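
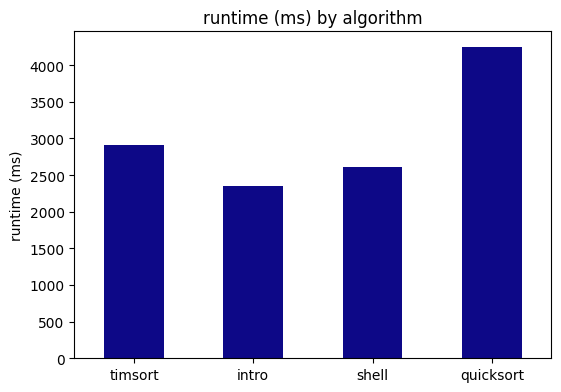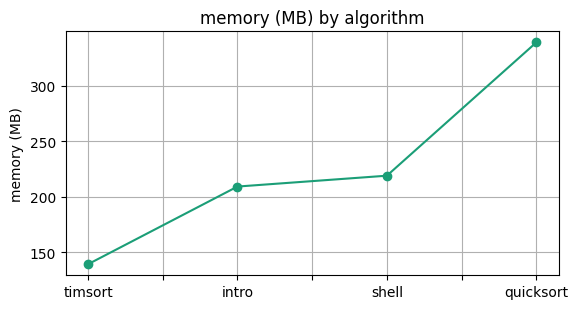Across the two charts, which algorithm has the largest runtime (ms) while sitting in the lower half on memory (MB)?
Chart 2 median memory (MB) ≈ 200; below-median algorithms: timsort, intro. Among those, timsort has the highest runtime (ms) (≈ 3000).

timsort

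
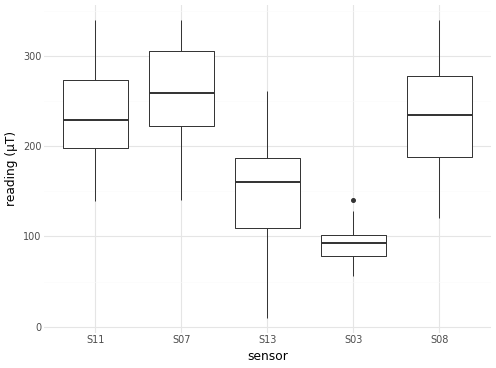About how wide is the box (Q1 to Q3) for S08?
Q3 ≈ 280, Q1 ≈ 180; IQR ≈ 100.

≈ 100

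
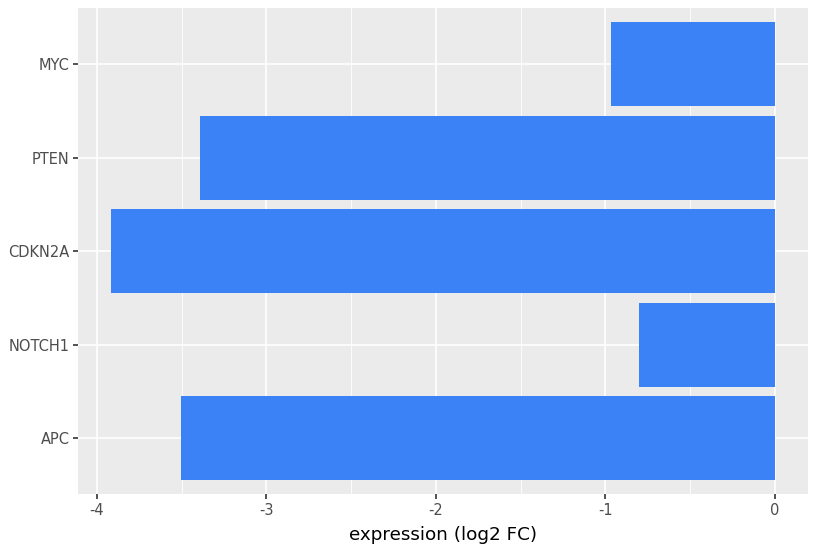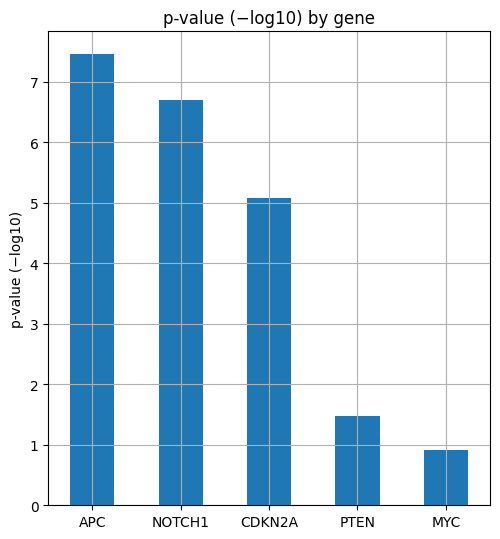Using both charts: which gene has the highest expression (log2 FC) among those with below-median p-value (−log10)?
Chart 2 median p-value (−log10) ≈ 5; below-median genes: PTEN, MYC. Among those, MYC has the highest expression (log2 FC) (≈ -1).

MYC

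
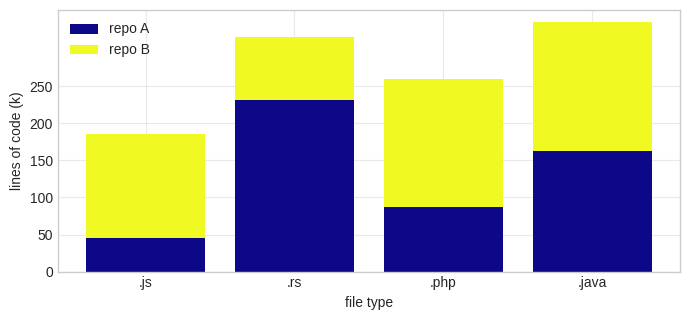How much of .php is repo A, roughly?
repo A top ≈ 100, bottom ≈ 0; segment ≈ 100.

≈ 100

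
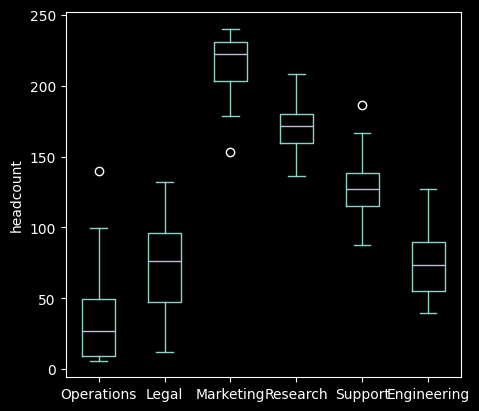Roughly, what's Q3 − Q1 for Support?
Q3 ≈ 140, Q1 ≈ 120; IQR ≈ 20.

≈ 20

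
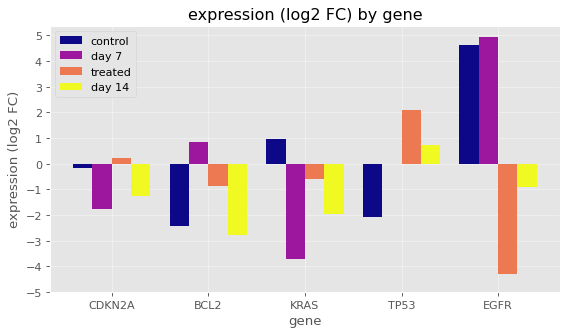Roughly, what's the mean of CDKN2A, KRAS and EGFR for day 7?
≈ 0

(-2 + -4 + 5) / 3 ≈ 0.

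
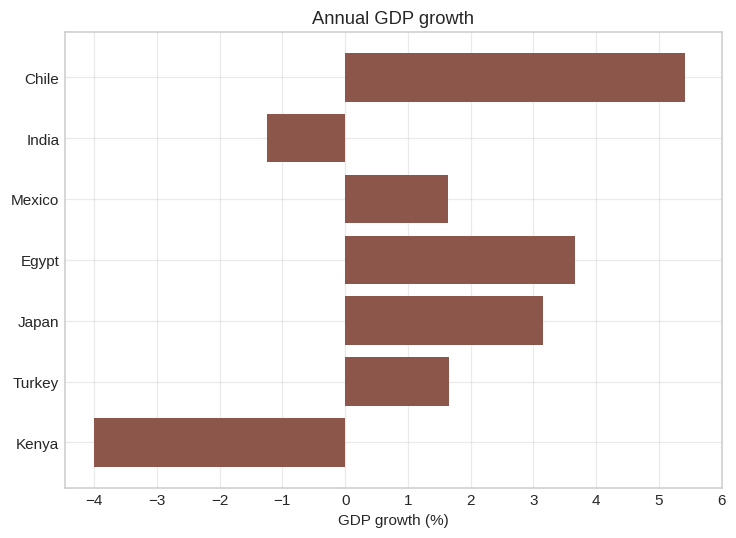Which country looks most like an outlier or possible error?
Kenya

Kenya ≈ -4; the rest sit between ≈ -1 and ≈ 5.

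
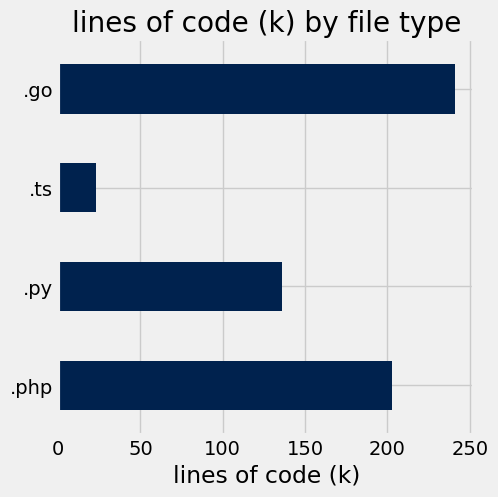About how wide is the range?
≈ 225

Max .go ≈ 250, min .ts ≈ 25; range ≈ 225.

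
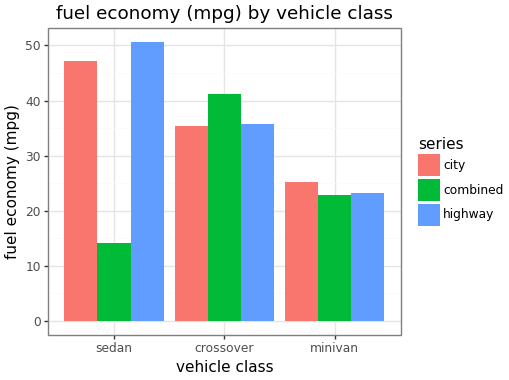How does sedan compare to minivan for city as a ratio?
sedan ≈ 45, minivan ≈ 25; 45/25 ≈ 1.8.

≈ 1.8×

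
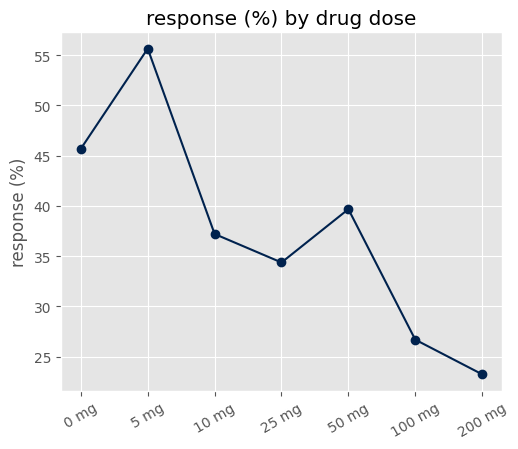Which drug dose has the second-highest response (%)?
Top 3: 5 mg ≈ 55, 0 mg ≈ 45, 50 mg ≈ 40.

0 mg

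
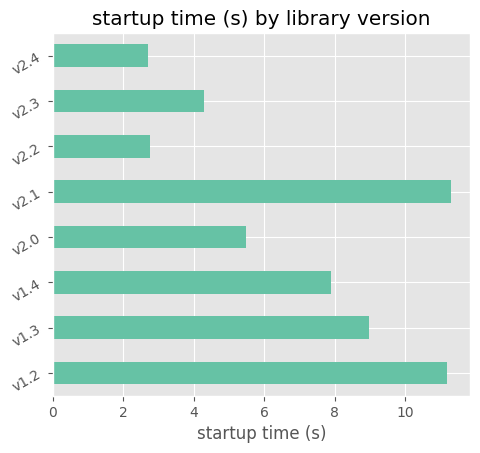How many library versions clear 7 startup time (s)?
4

Above 7: v1.2, v1.3, v1.4, v2.1.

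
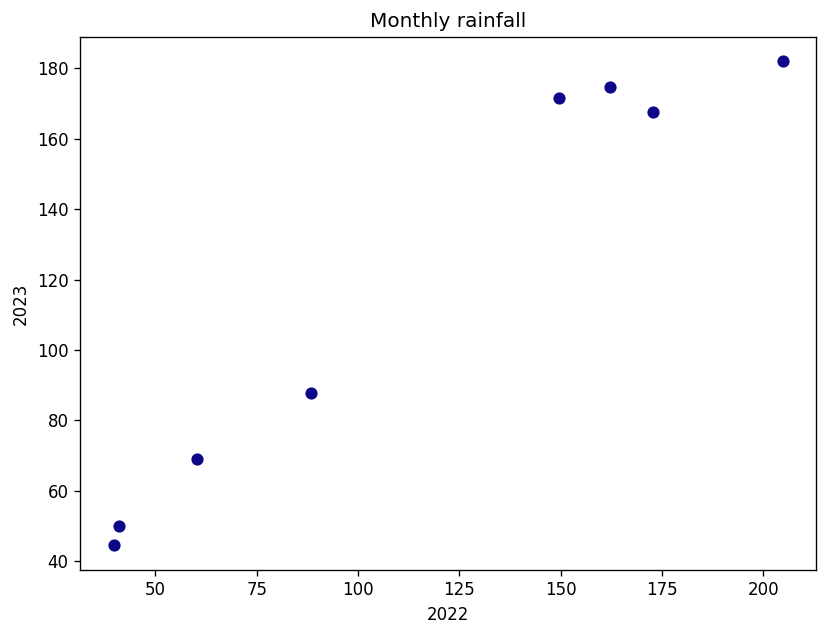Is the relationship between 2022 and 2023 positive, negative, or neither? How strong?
Points are positively correlated; strong (|r| ≈ 1.0).

positive, strong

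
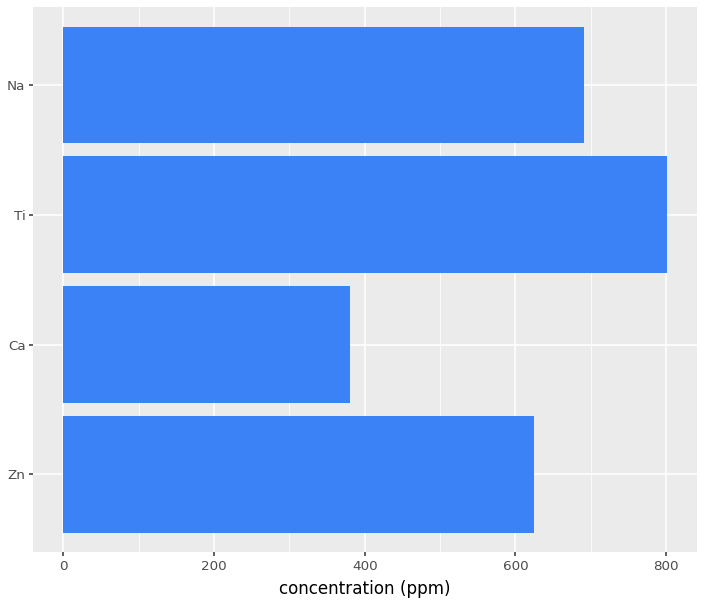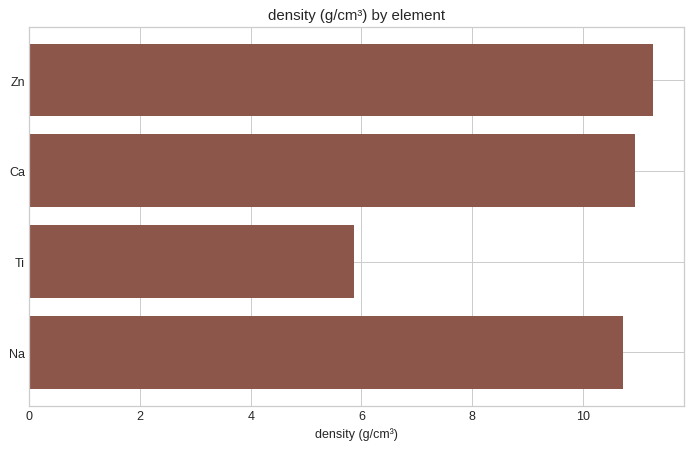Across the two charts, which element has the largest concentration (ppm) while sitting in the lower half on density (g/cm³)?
Ti

Chart 2 median density (g/cm³) ≈ 10; below-median elements: Ti, Na. Among those, Ti has the highest concentration (ppm) (≈ 800).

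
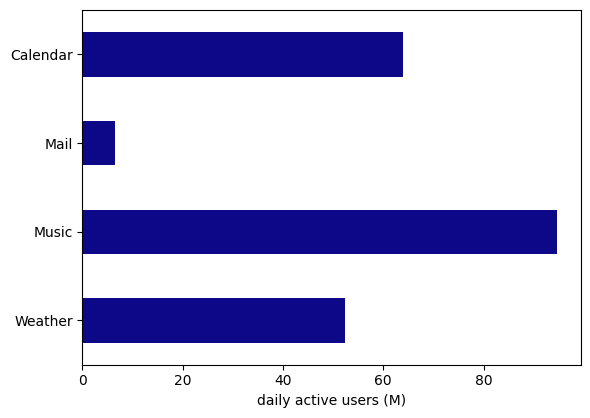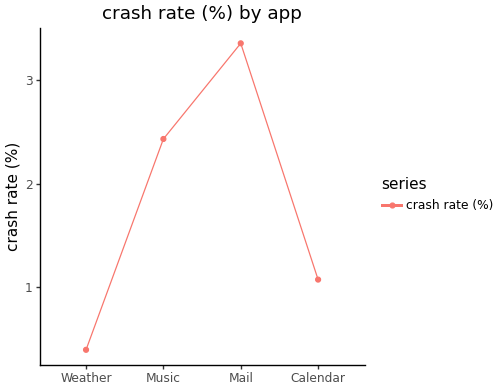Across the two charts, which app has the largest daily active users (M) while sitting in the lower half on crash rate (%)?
Chart 2 median crash rate (%) ≈ 2; below-median apps: Weather, Calendar. Among those, Calendar has the highest daily active users (M) (≈ 60).

Calendar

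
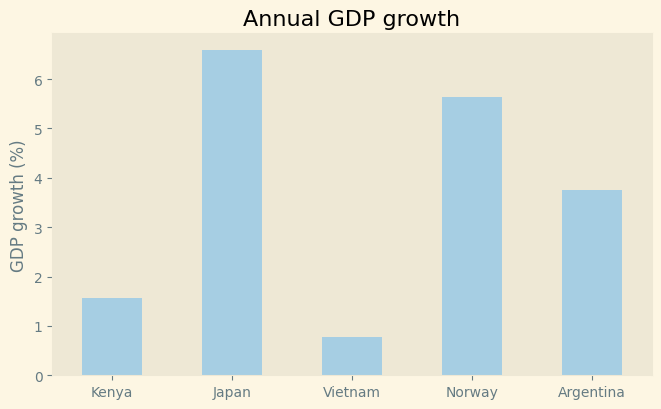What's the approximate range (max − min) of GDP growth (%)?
Max Japan ≈ 7, min Vietnam ≈ 1; range ≈ 6.

≈ 6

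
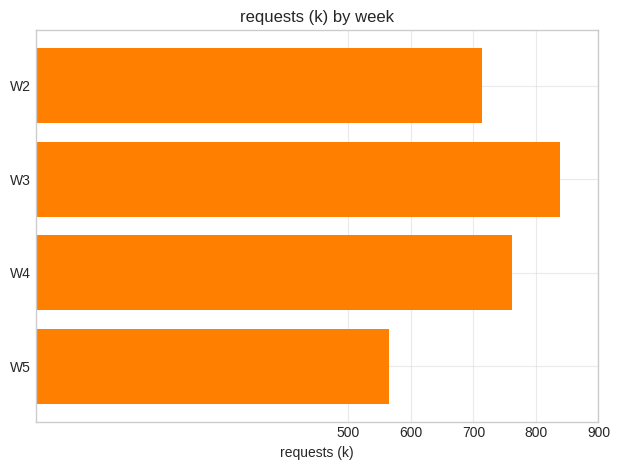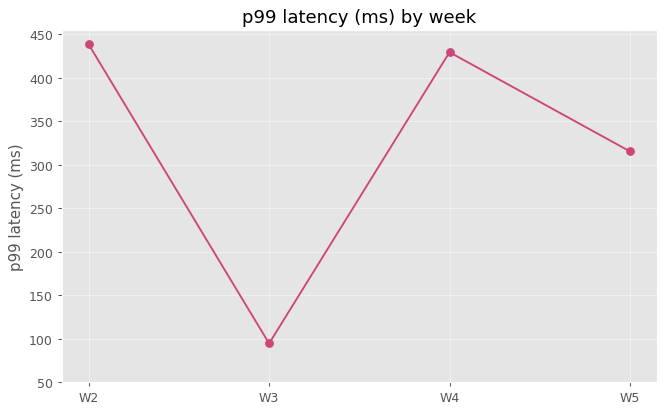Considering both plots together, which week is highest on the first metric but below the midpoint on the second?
W3

Chart 2 median p99 latency (ms) ≈ 350; below-median weeks: W3, W5. Among those, W3 has the highest requests (k) (≈ 800).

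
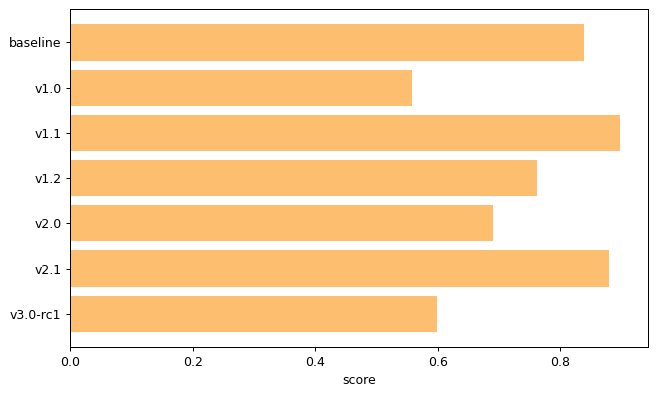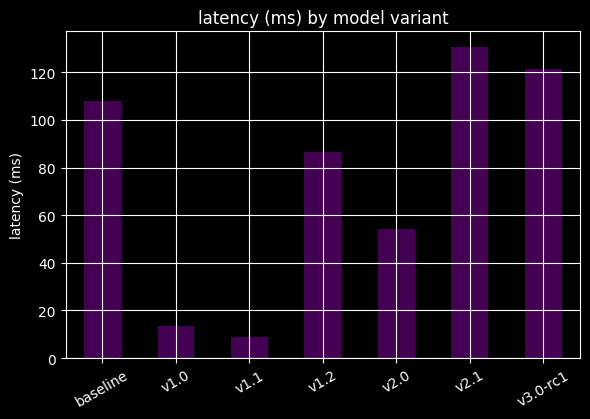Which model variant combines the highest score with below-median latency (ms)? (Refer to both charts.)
Chart 2 median latency (ms) ≈ 80; below-median model variants: v1.0, v1.1, v2.0. Among those, v1.1 has the highest score (≈ 0.9).

v1.1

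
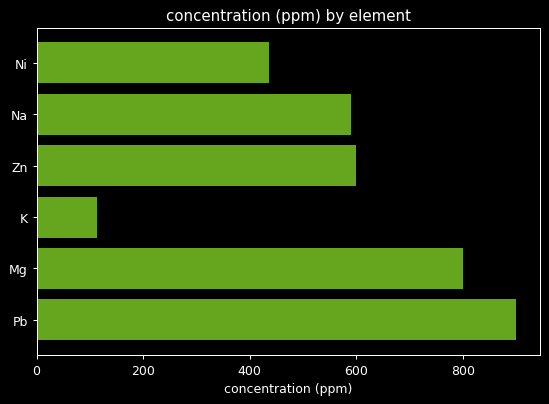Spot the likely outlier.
K

K ≈ 100; the rest sit between ≈ 400 and ≈ 900.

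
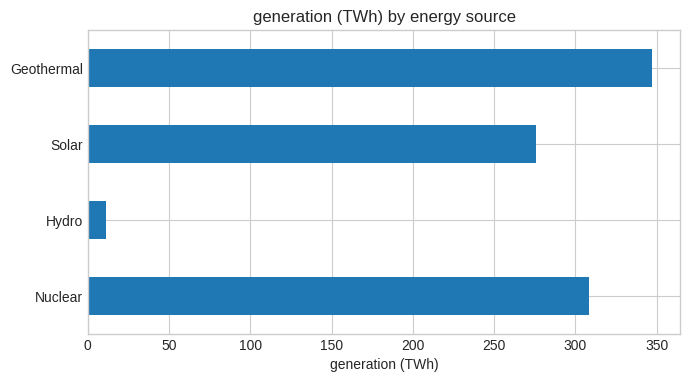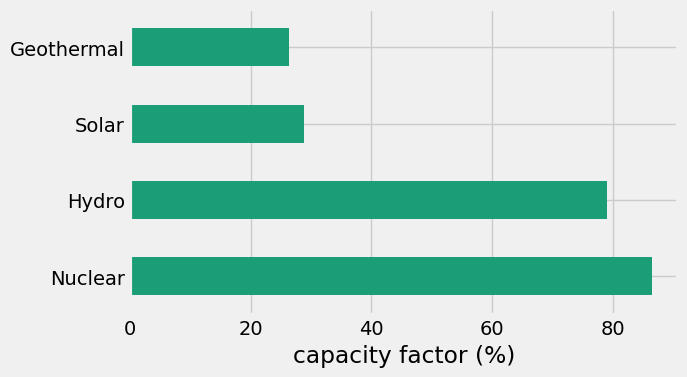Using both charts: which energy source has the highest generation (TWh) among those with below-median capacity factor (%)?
Geothermal

Chart 2 median capacity factor (%) ≈ 50; below-median energy sources: Solar, Geothermal. Among those, Geothermal has the highest generation (TWh) (≈ 350).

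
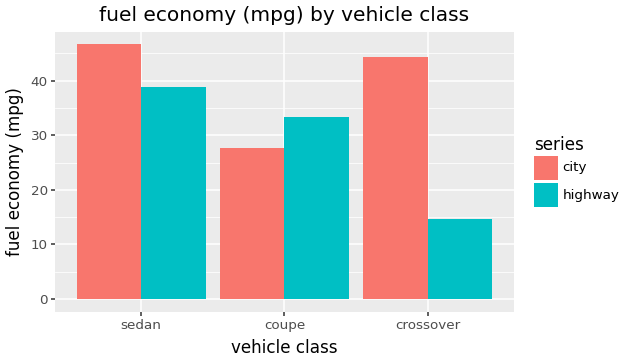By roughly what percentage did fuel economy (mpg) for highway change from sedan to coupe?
≈ -12.5%

sedan ≈ 40, coupe ≈ 35; (35 − 40) / 40 ≈ -12.5%.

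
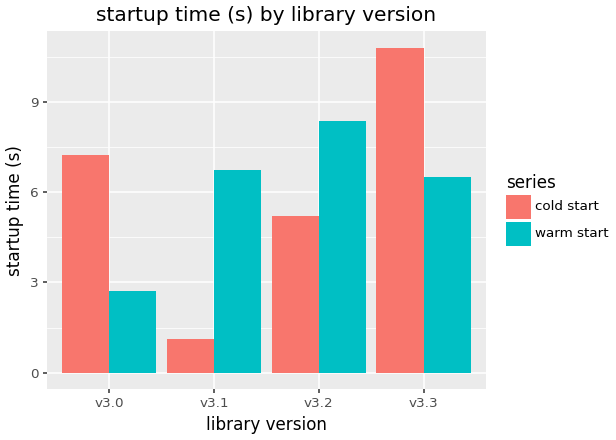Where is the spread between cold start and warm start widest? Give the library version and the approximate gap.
v3.1: cold start ≈ 1, warm start ≈ 7 → gap ≈ 6. Next-largest (v3.0) is only ≈ 4.

v3.1, ≈ 6 s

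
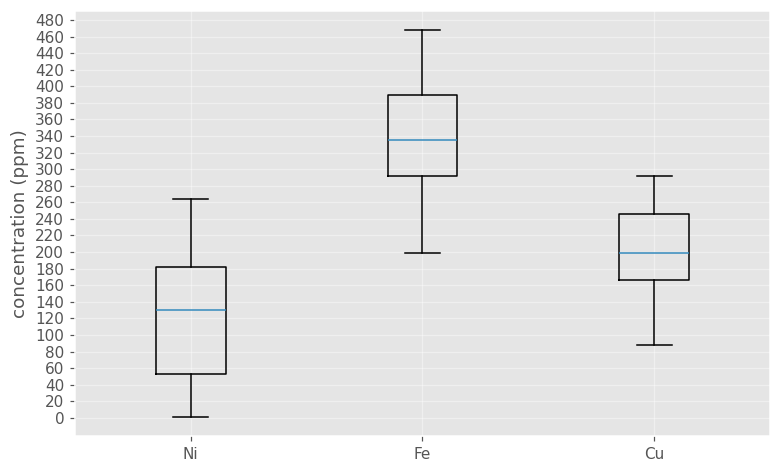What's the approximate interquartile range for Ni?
≈ 120

Q3 ≈ 180, Q1 ≈ 60; IQR ≈ 120.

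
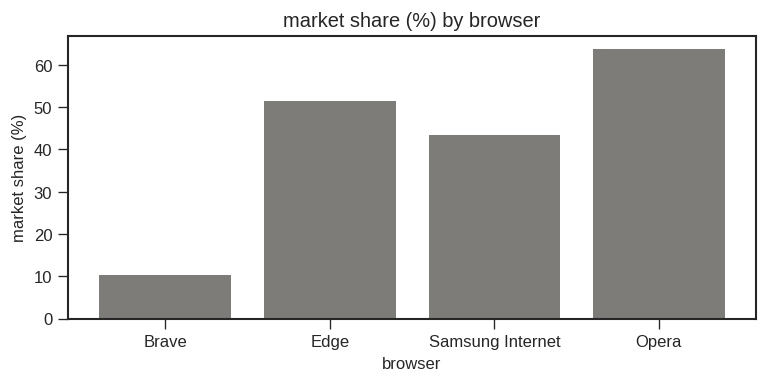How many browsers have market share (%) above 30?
3

Above 30: Edge, Samsung Internet, Opera.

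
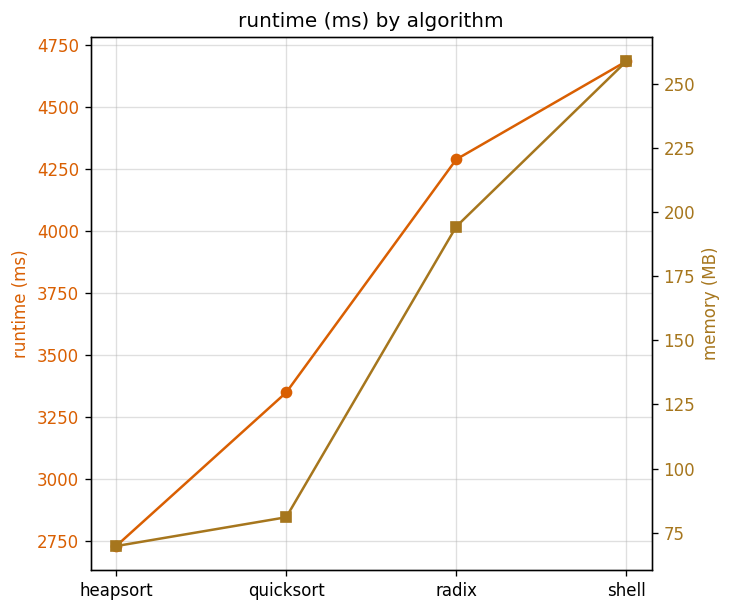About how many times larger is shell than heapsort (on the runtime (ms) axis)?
shell ≈ 4600, heapsort ≈ 2800; 4600/2800 ≈ 1.64.

≈ 1.64×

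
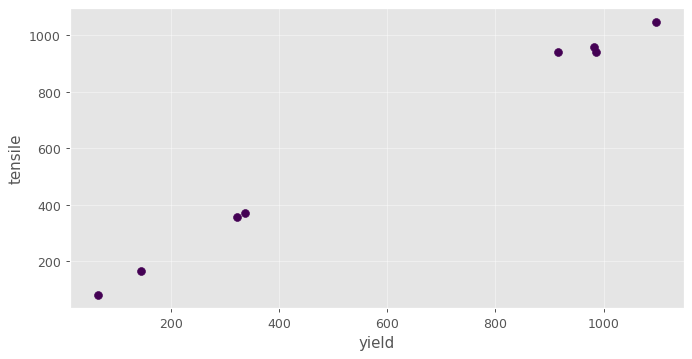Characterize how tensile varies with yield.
positive, strong

Points are positively correlated; strong (|r| ≈ 1.0).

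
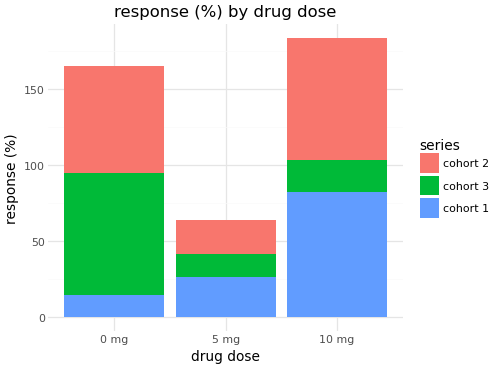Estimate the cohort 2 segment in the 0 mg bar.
≈ 60

cohort 2 top ≈ 160, bottom ≈ 100; segment ≈ 60.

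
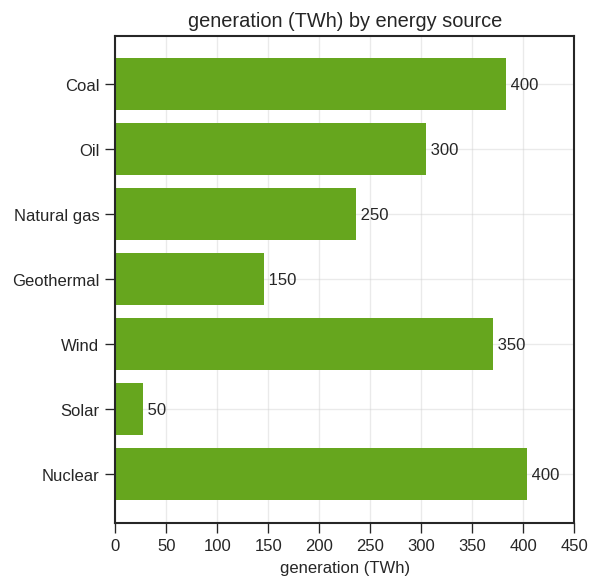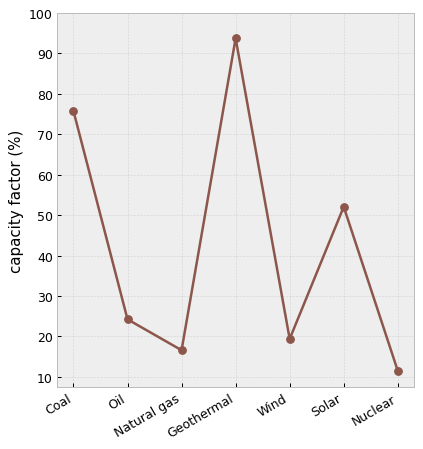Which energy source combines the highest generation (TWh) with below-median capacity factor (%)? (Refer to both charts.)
Nuclear

Chart 2 median capacity factor (%) ≈ 20; below-median energy sources: Natural gas, Wind, Nuclear. Among those, Nuclear has the highest generation (TWh) (≈ 400).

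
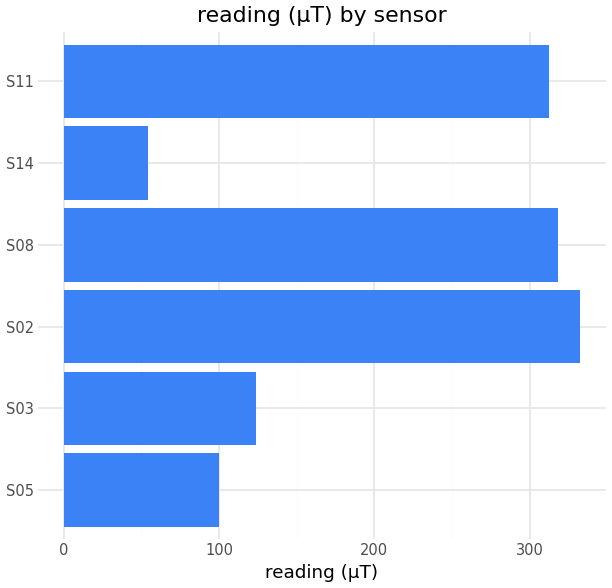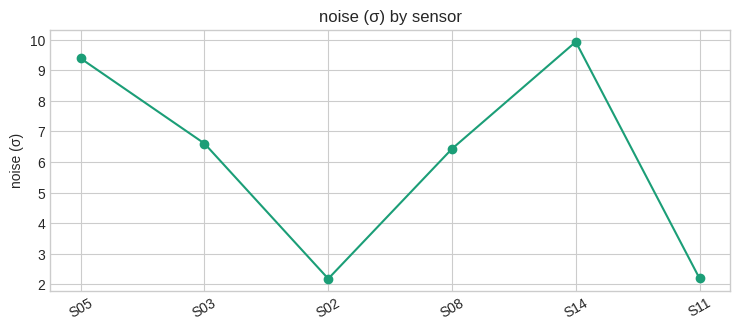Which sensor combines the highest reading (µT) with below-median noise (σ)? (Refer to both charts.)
Chart 2 median noise (σ) ≈ 7; below-median sensors: S02, S08, S11. Among those, S02 has the highest reading (µT) (≈ 350).

S02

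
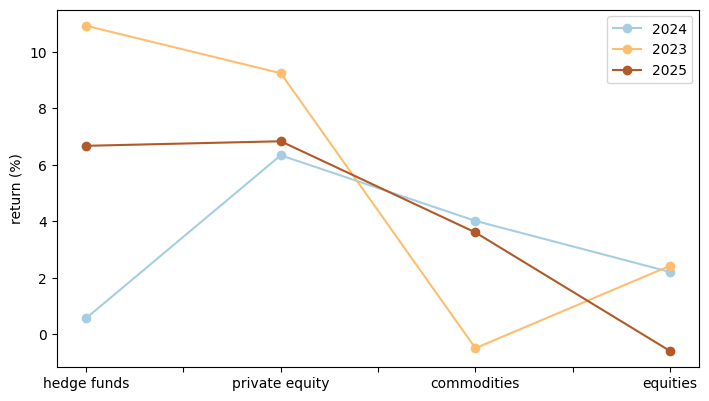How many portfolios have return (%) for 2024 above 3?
2

Above 3: private equity, commodities.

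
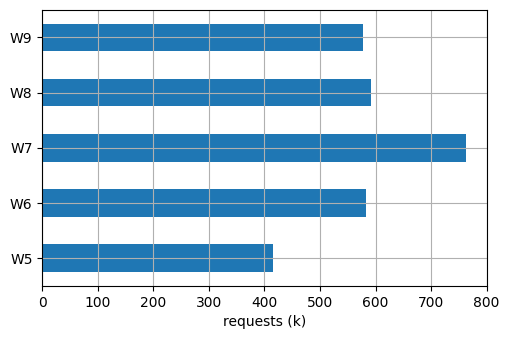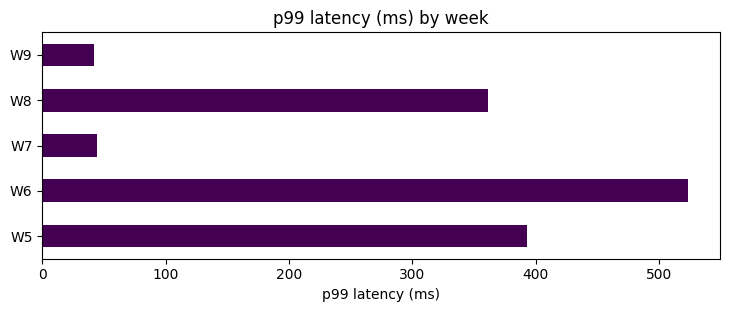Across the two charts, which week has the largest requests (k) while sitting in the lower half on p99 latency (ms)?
Chart 2 median p99 latency (ms) ≈ 350; below-median weeks: W7, W9. Among those, W7 has the highest requests (k) (≈ 800).

W7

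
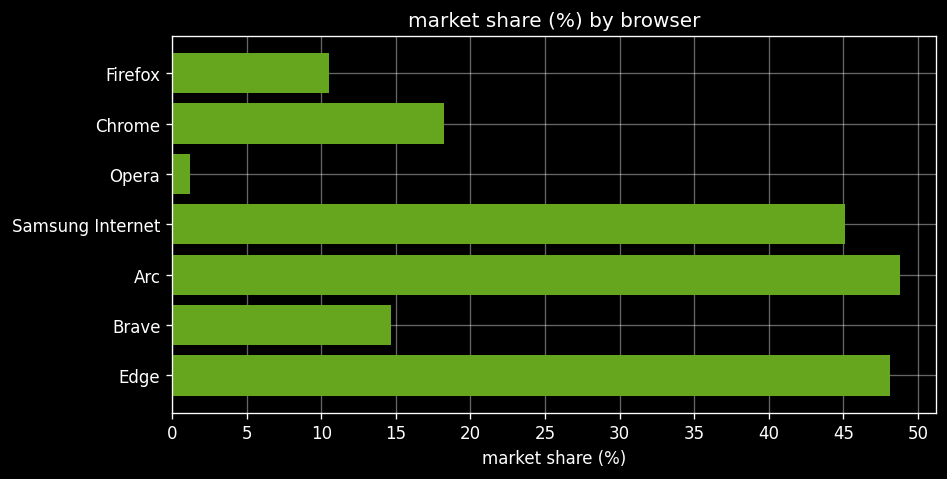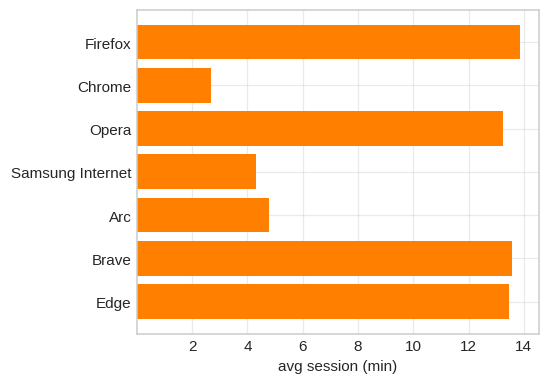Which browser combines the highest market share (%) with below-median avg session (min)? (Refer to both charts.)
Arc

Chart 2 median avg session (min) ≈ 14; below-median browsers: Chrome, Samsung Internet, Arc. Among those, Arc has the highest market share (%) (≈ 50).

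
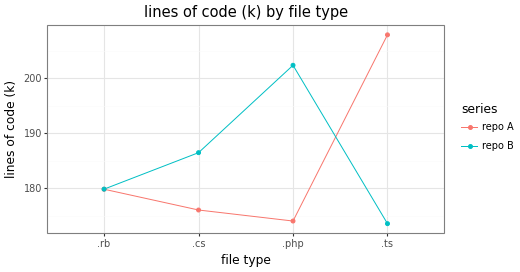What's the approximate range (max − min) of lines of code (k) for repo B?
≈ 25

Max .php ≈ 200, min .ts ≈ 175; range ≈ 25.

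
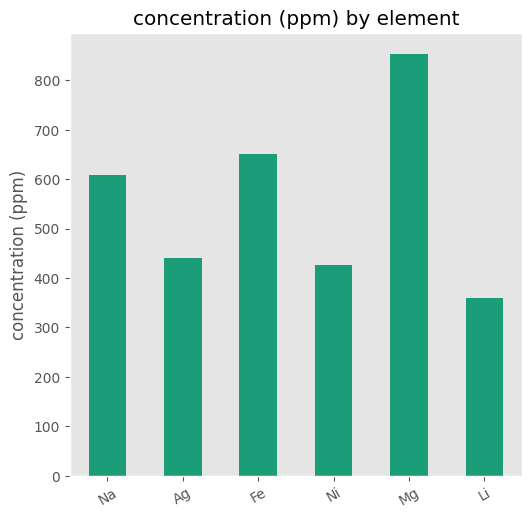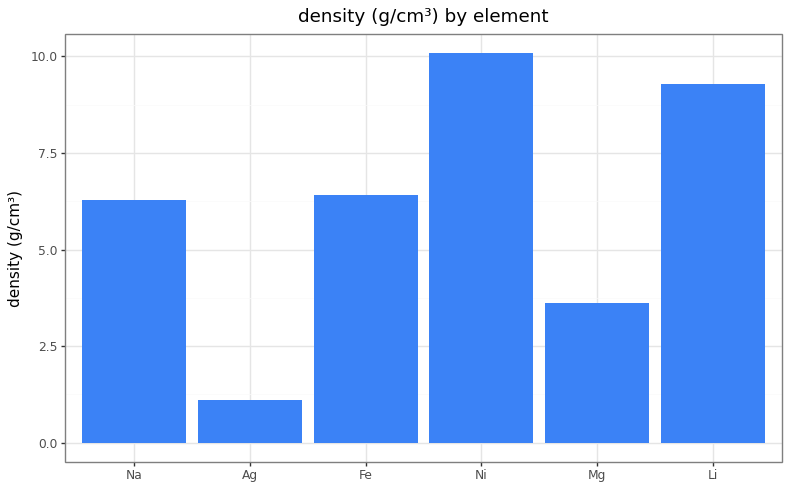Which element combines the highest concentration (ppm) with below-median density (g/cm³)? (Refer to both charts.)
Mg

Chart 2 median density (g/cm³) ≈ 6; below-median elements: Na, Ag, Mg. Among those, Mg has the highest concentration (ppm) (≈ 900).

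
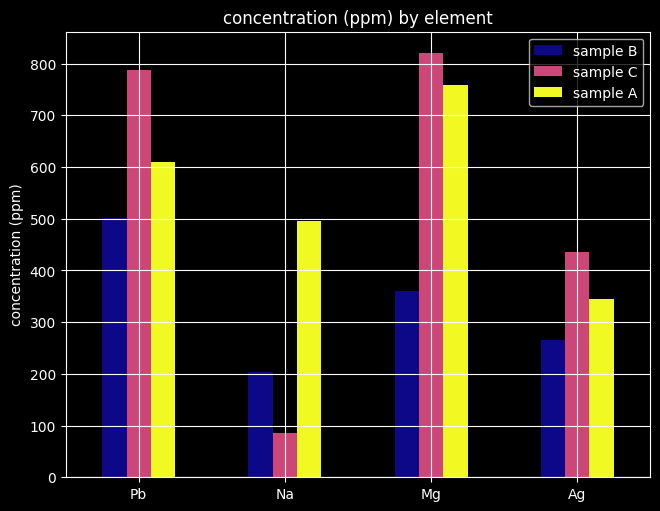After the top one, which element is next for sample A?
Pb

Top 3 for sample A: Mg ≈ 800, Pb ≈ 600, Na ≈ 500.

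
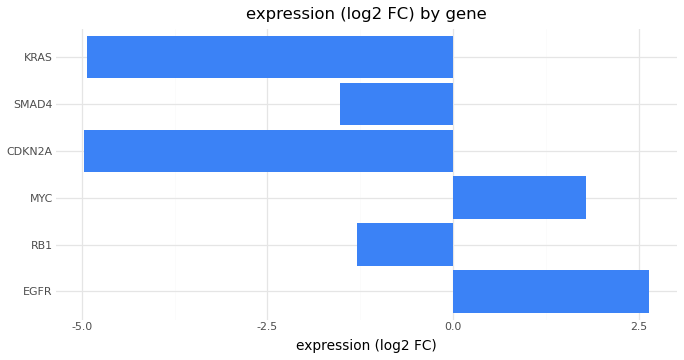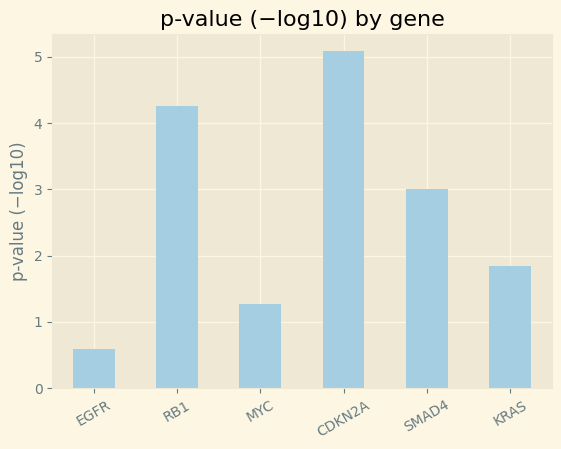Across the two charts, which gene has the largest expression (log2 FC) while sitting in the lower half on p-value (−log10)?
EGFR

Chart 2 median p-value (−log10) ≈ 2.5; below-median genes: EGFR, MYC, KRAS. Among those, EGFR has the highest expression (log2 FC) (≈ 2.5).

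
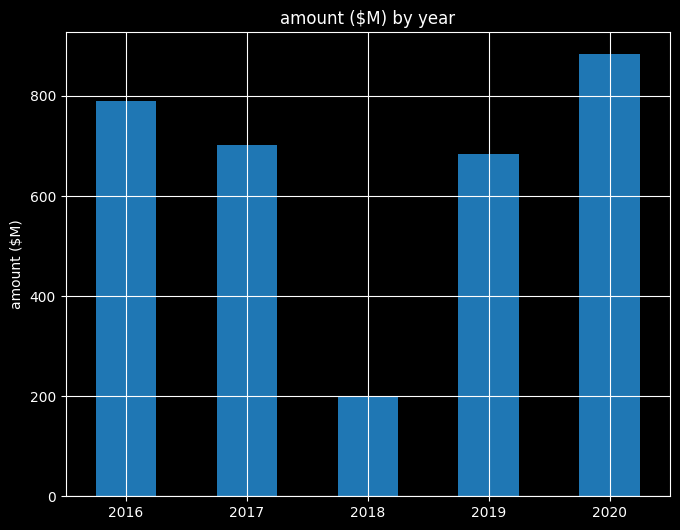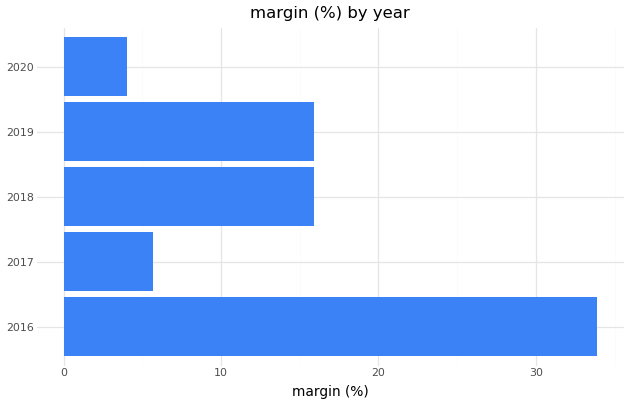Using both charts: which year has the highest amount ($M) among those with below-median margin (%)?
Chart 2 median margin (%) ≈ 15; below-median years: 2017, 2020. Among those, 2020 has the highest amount ($M) (≈ 900).

2020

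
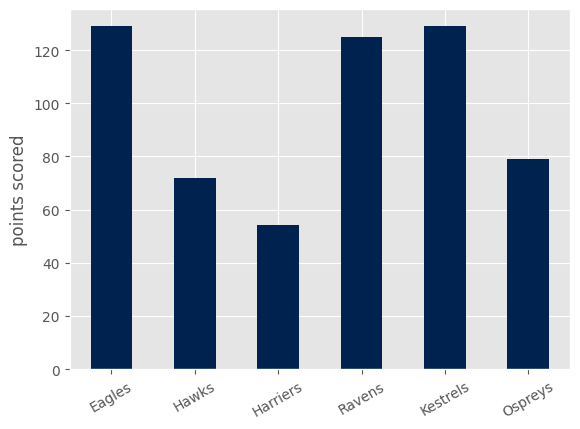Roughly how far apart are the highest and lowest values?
≈ 60

Max Eagles ≈ 120, min Harriers ≈ 60; range ≈ 60.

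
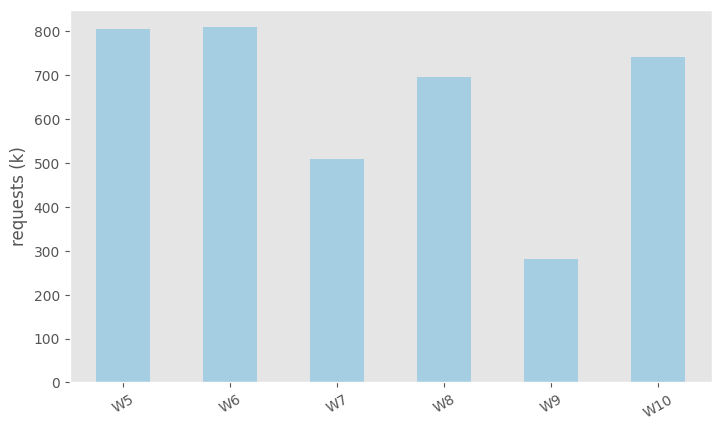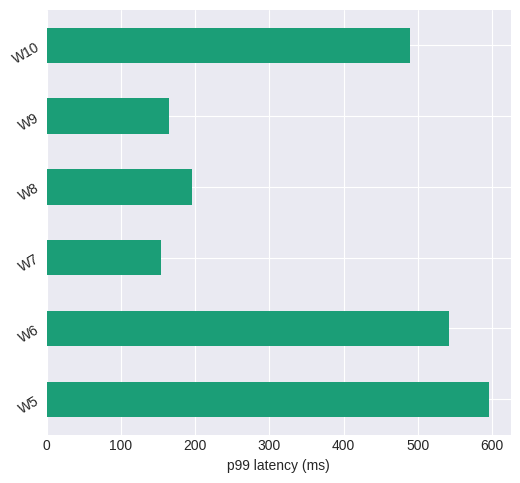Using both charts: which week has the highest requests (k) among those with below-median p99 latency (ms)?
Chart 2 median p99 latency (ms) ≈ 300; below-median weeks: W7, W8, W9. Among those, W8 has the highest requests (k) (≈ 700).

W8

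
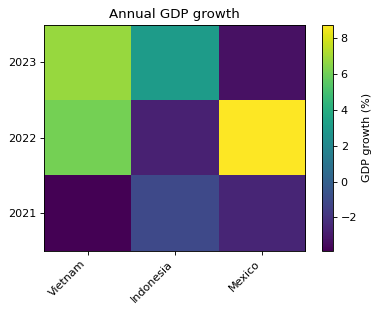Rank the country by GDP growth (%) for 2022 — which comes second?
Vietnam

Top 3 for 2022: Mexico ≈ 8, Vietnam ≈ 6, Indonesia ≈ -2.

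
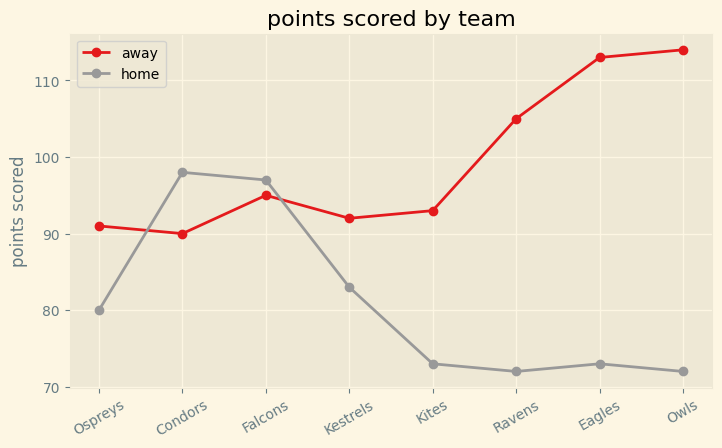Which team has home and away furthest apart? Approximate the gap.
Owls, ≈ 45

Owls: home ≈ 70, away ≈ 115 → gap ≈ 45. Next-largest (Eagles) is only ≈ 40.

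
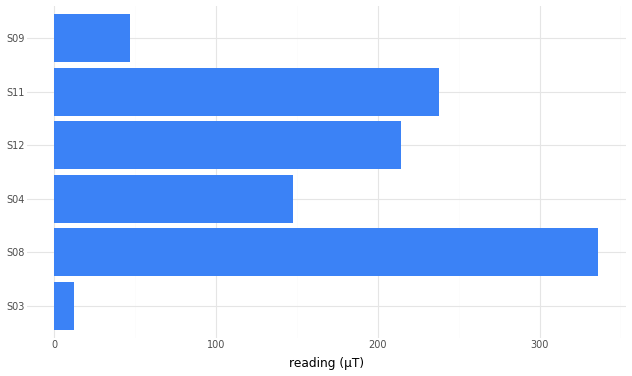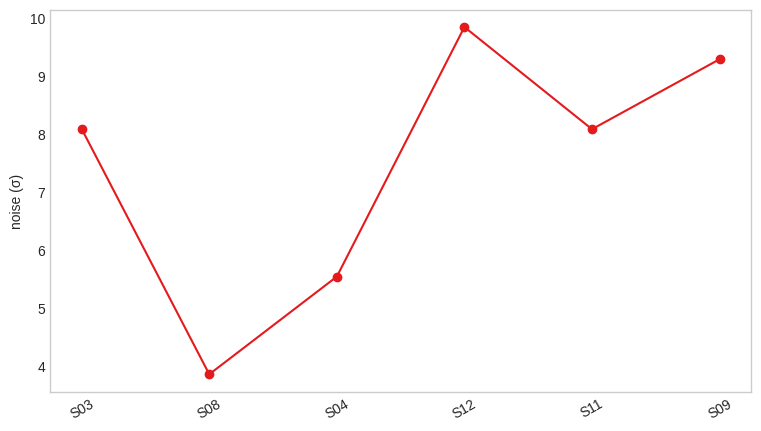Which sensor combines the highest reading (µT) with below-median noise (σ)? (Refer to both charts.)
S08

Chart 2 median noise (σ) ≈ 8; below-median sensors: S08, S04, S11. Among those, S08 has the highest reading (µT) (≈ 350).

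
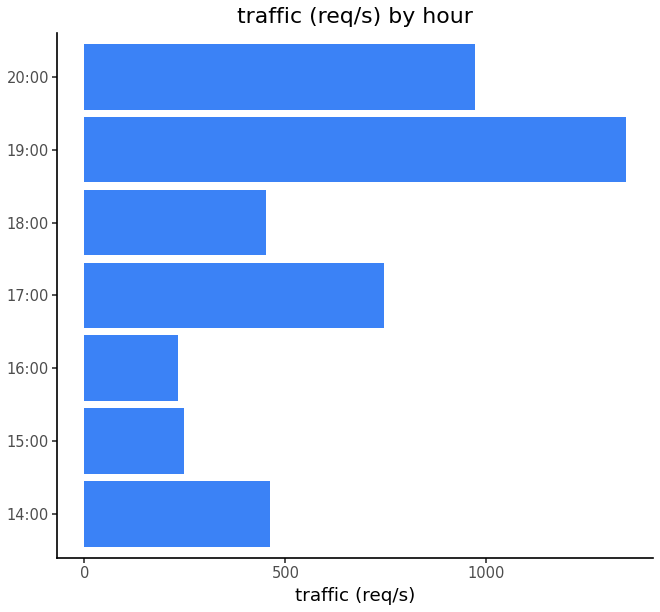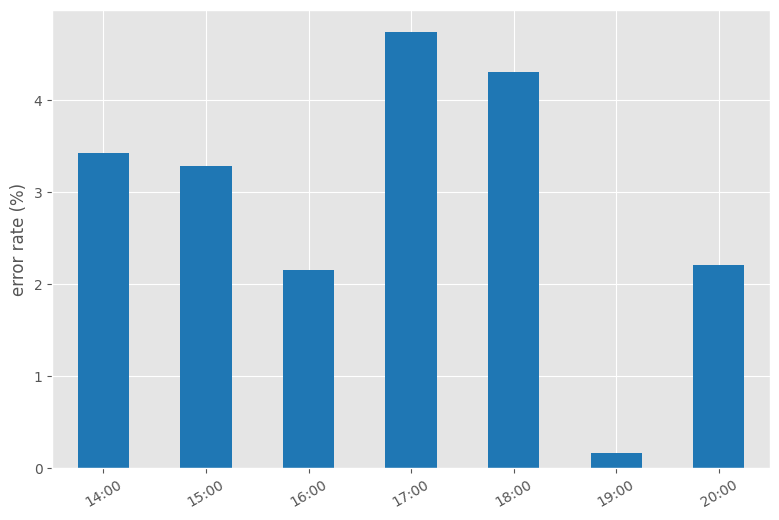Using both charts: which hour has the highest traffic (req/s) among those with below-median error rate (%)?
19:00

Chart 2 median error rate (%) ≈ 3.5; below-median hours: 16:00, 19:00, 20:00. Among those, 19:00 has the highest traffic (req/s) (≈ 1400).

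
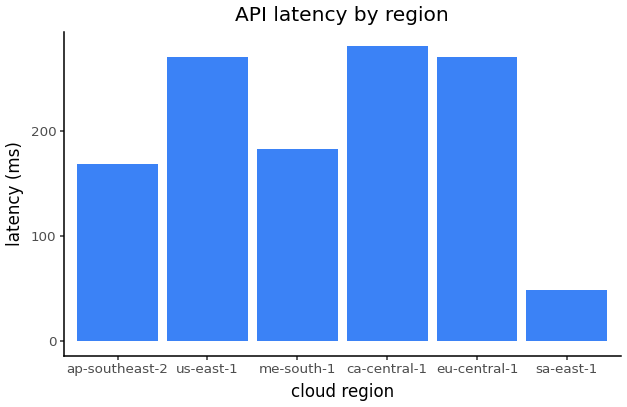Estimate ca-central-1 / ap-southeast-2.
ca-central-1 ≈ 275, ap-southeast-2 ≈ 175; 275/175 ≈ 1.57.

≈ 1.57×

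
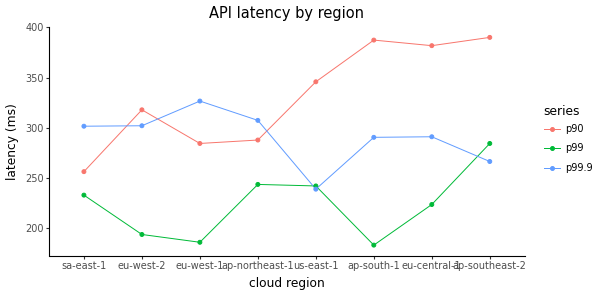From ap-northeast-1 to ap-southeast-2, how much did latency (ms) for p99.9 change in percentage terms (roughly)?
ap-northeast-1 ≈ 300, ap-southeast-2 ≈ 260; (260 − 300) / 300 ≈ -13.3%.

≈ -13.3%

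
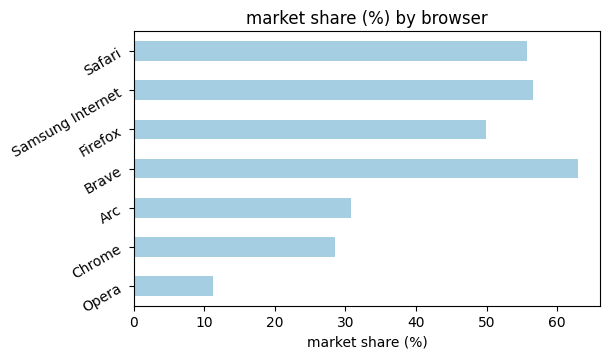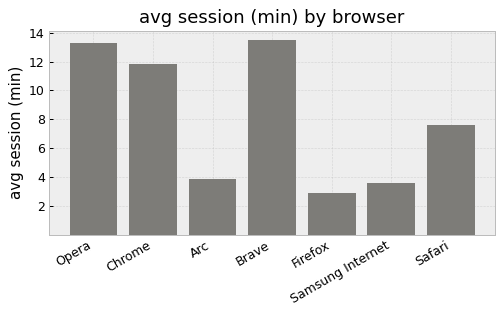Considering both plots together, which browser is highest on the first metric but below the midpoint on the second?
Samsung Internet

Chart 2 median avg session (min) ≈ 8; below-median browsers: Arc, Firefox, Samsung Internet. Among those, Samsung Internet has the highest market share (%) (≈ 60).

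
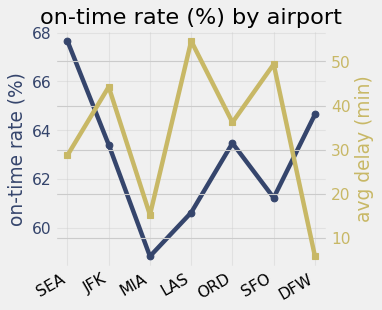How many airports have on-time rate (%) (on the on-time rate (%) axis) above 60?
6

Above 60: SEA, JFK, LAS, ORD, SFO, DFW.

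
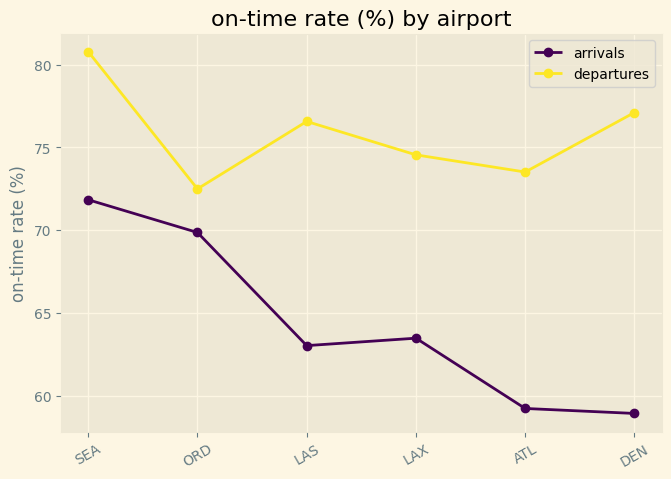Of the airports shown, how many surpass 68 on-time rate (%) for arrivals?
Above 68: SEA, ORD.

2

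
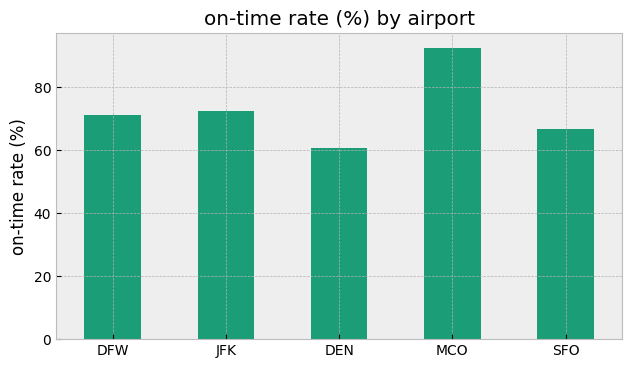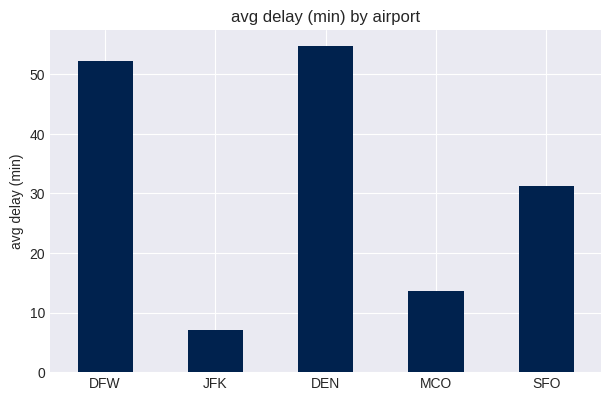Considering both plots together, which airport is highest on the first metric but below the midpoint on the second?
Chart 2 median avg delay (min) ≈ 30; below-median airports: JFK, MCO. Among those, MCO has the highest on-time rate (%) (≈ 90).

MCO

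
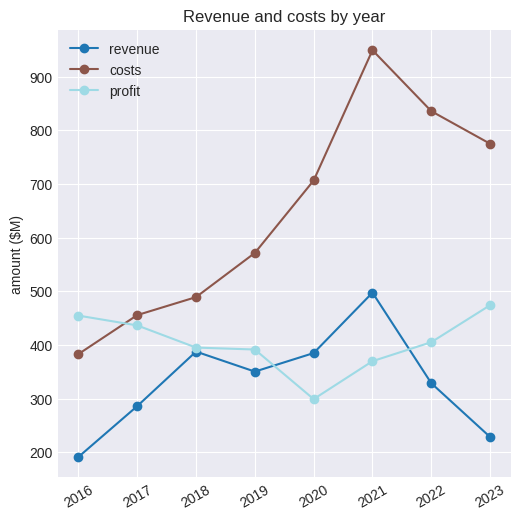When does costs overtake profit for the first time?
2016: costs ≈ 400 vs profit ≈ 500 (not yet); 2017: costs ≈ 500 vs profit ≈ 400 (first crossover).

2017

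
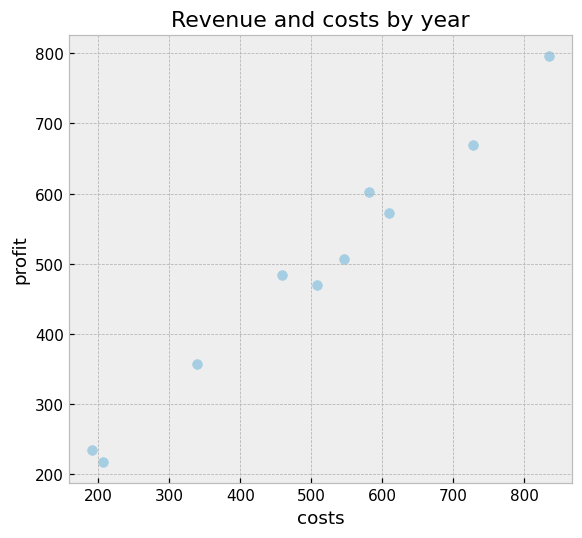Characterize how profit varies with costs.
positive, strong

Points are positively correlated; strong (|r| ≈ 1.0).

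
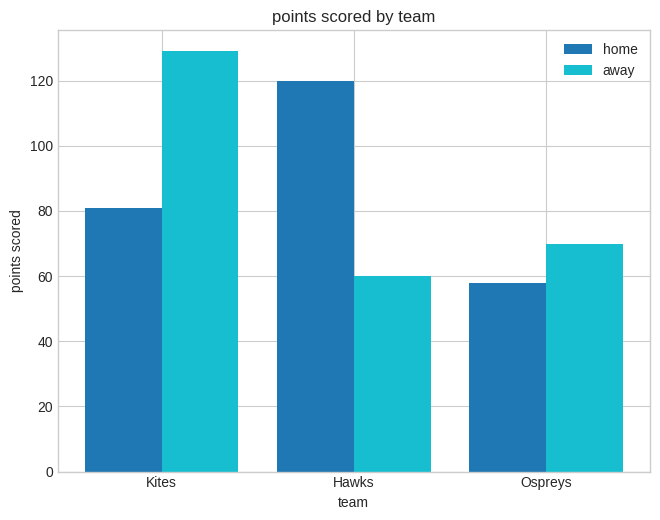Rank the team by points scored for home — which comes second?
Top 3 for home: Hawks ≈ 120, Kites ≈ 80, Ospreys ≈ 60.

Kites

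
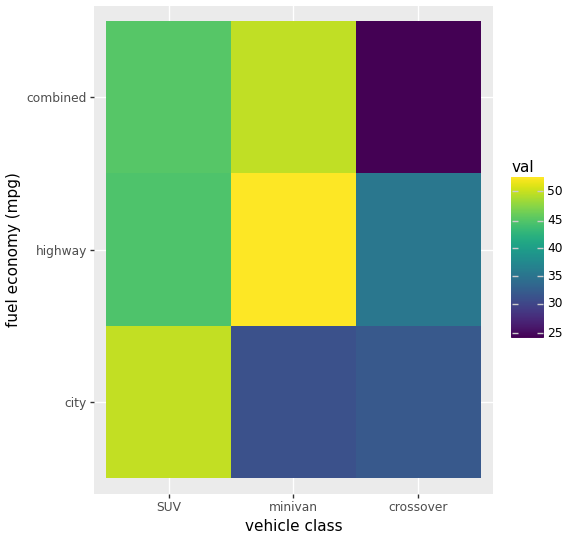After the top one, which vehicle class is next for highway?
SUV

Top 3 for highway: minivan ≈ 55, SUV ≈ 45, crossover ≈ 35.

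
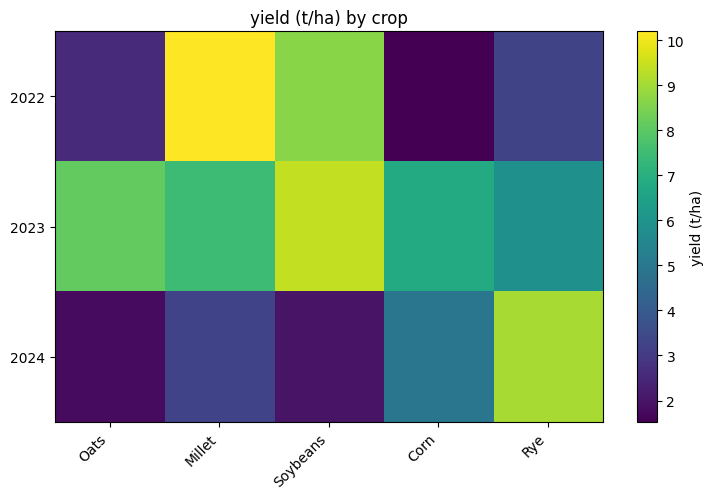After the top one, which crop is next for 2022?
Top 3 for 2022: Millet ≈ 10, Soybeans ≈ 9, Rye ≈ 3.

Soybeans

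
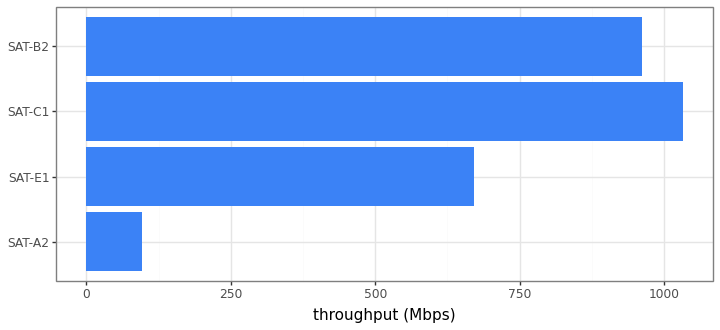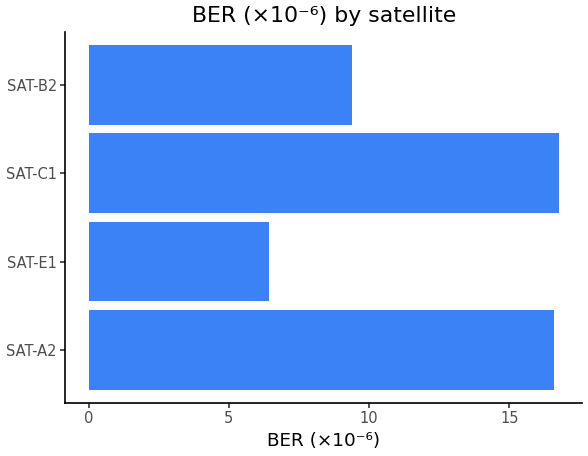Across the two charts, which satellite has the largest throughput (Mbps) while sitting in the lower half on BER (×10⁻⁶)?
Chart 2 median BER (×10⁻⁶) ≈ 12; below-median satellites: SAT-E1, SAT-B2. Among those, SAT-B2 has the highest throughput (Mbps) (≈ 1000).

SAT-B2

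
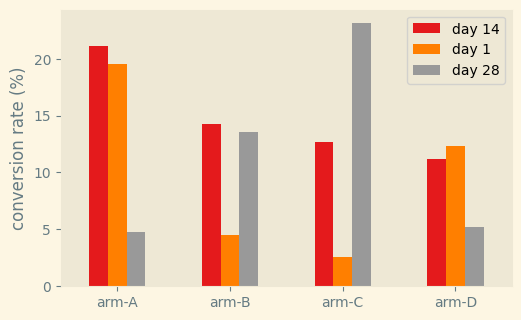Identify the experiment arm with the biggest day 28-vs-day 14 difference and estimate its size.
arm-A, ≈ 18 %

arm-A: day 28 ≈ 4, day 14 ≈ 22 → gap ≈ 18. Next-largest (arm-C) is only ≈ 12.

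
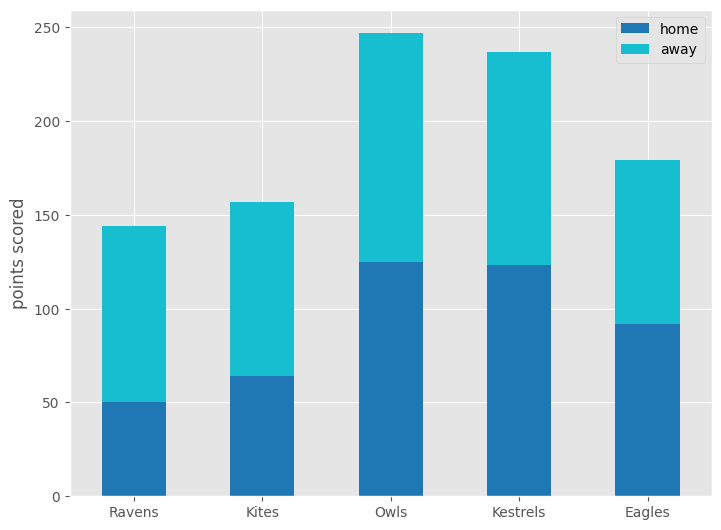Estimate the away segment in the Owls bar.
away top ≈ 250, bottom ≈ 125; segment ≈ 125.

≈ 125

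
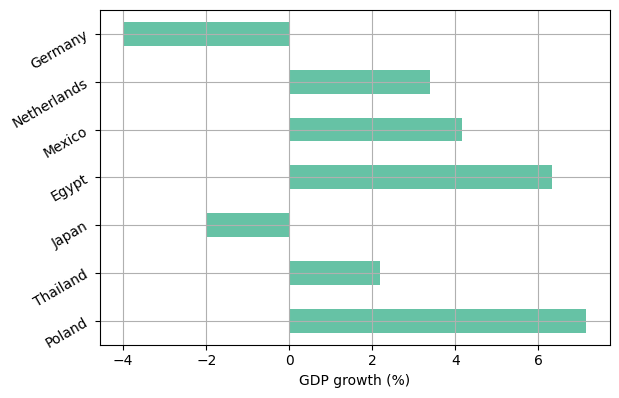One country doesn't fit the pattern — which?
Germany

Germany ≈ -4; the rest sit between ≈ -2 and ≈ 7.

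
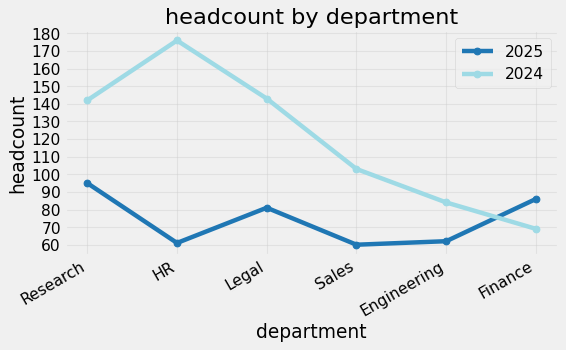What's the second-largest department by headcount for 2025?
Top 3 for 2025: Research ≈ 100, Finance ≈ 90, Legal ≈ 80.

Finance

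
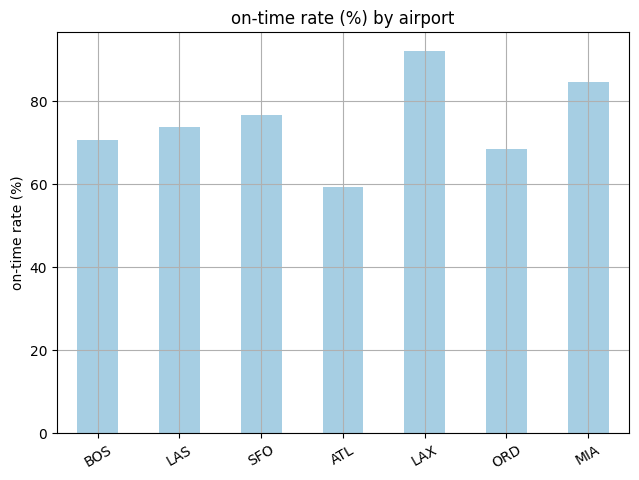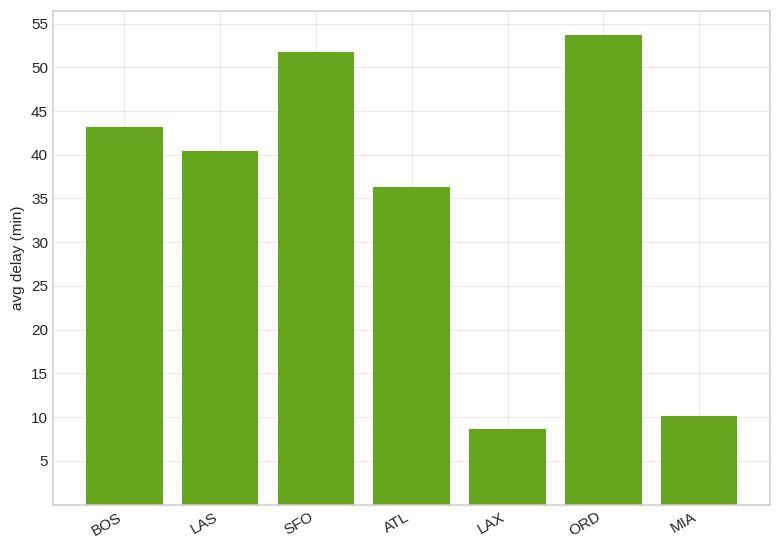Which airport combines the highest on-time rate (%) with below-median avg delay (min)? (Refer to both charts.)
LAX

Chart 2 median avg delay (min) ≈ 40; below-median airports: ATL, LAX, MIA. Among those, LAX has the highest on-time rate (%) (≈ 90).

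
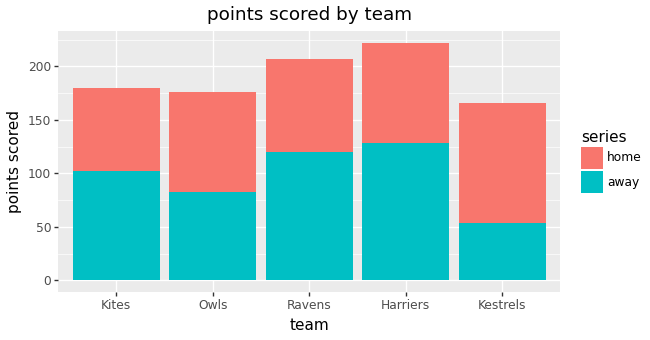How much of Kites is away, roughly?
≈ 100

away top ≈ 100, bottom ≈ 0; segment ≈ 100.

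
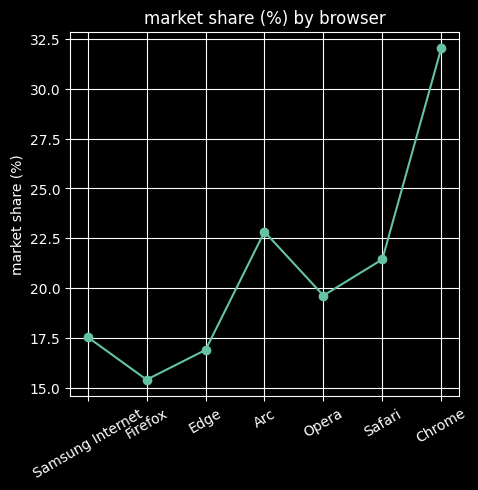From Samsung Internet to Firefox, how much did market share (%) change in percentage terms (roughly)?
≈ -11.1%

Samsung Internet ≈ 18, Firefox ≈ 16; (16 − 18) / 18 ≈ -11.1%.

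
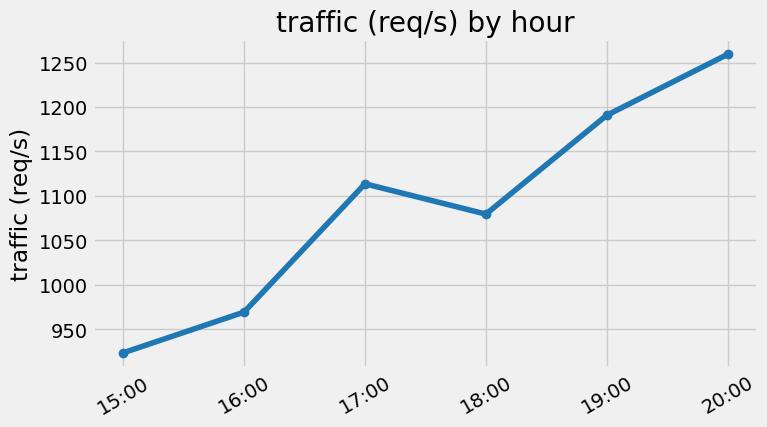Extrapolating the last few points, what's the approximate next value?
≈ 1325

Last three: 1100, 1200, 1250 → slope ≈ 75/step → next ≈ 1325.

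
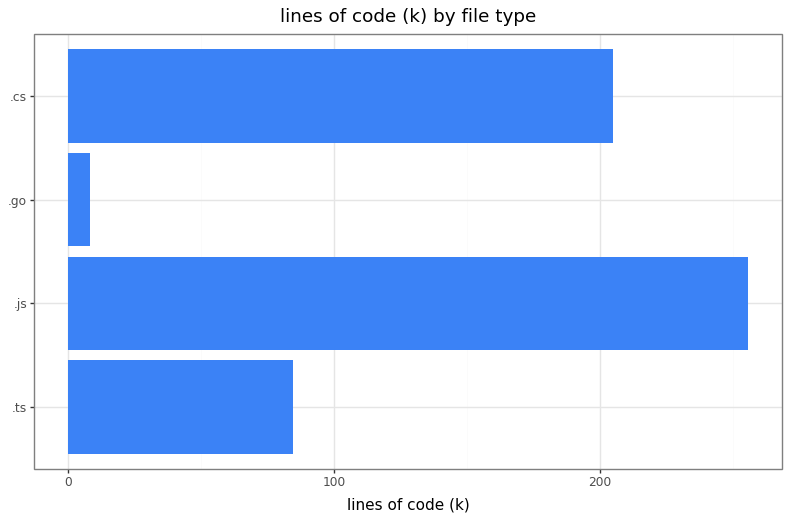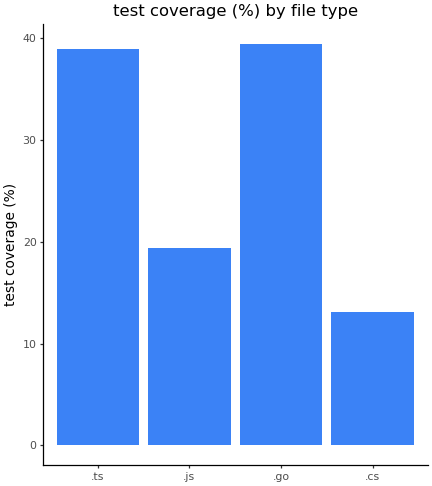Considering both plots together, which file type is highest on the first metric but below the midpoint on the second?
Chart 2 median test coverage (%) ≈ 30; below-median file types: .js, .cs. Among those, .js has the highest lines of code (k) (≈ 250).

.js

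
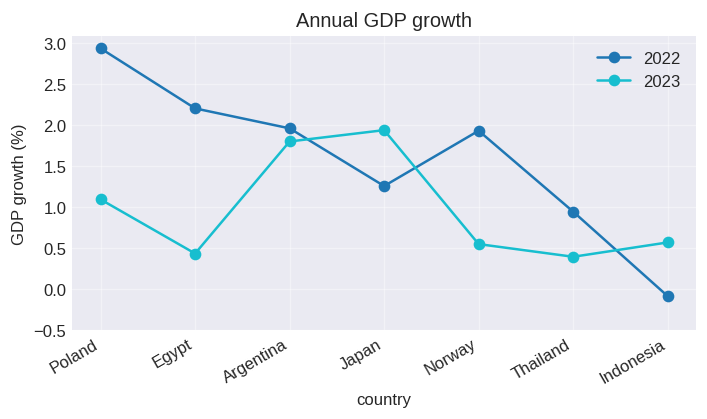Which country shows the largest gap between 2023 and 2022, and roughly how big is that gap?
Poland, ≈ 2.0 %

Poland: 2023 ≈ 1.0, 2022 ≈ 3.0 → gap ≈ 2.0. Next-largest (Egypt) is only ≈ 1.5.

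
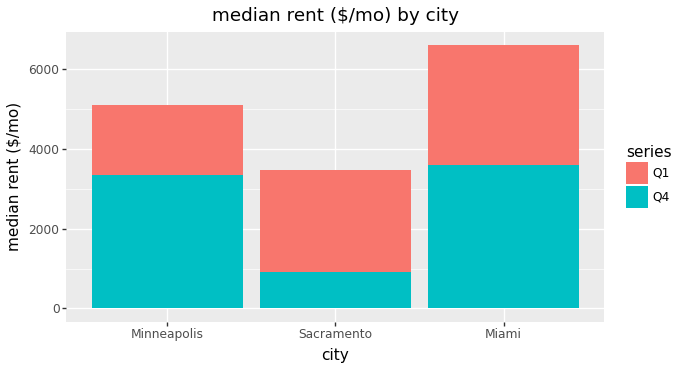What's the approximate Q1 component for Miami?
Q1 top ≈ 7000, bottom ≈ 4000; segment ≈ 3000.

≈ 3000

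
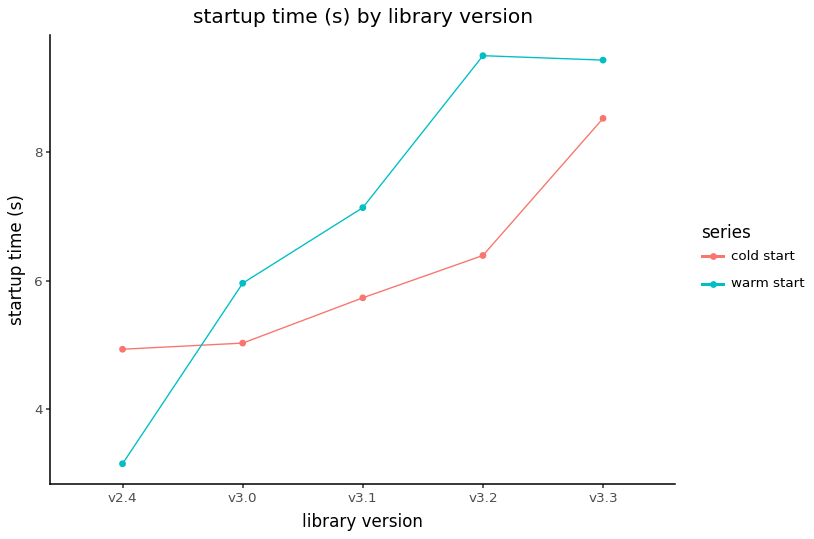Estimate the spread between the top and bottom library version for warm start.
≈ 7

Max v3.2 ≈ 10, min v2.4 ≈ 3; range ≈ 7.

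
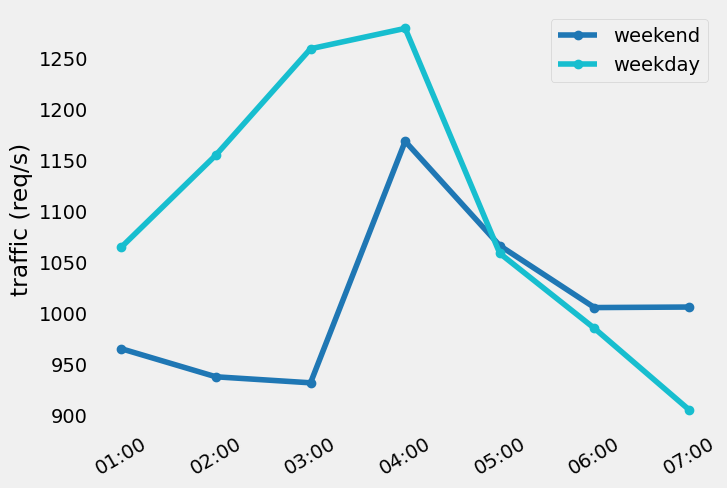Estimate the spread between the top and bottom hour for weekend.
Max 04:00 ≈ 1150, min 03:00 ≈ 950; range ≈ 200.

≈ 200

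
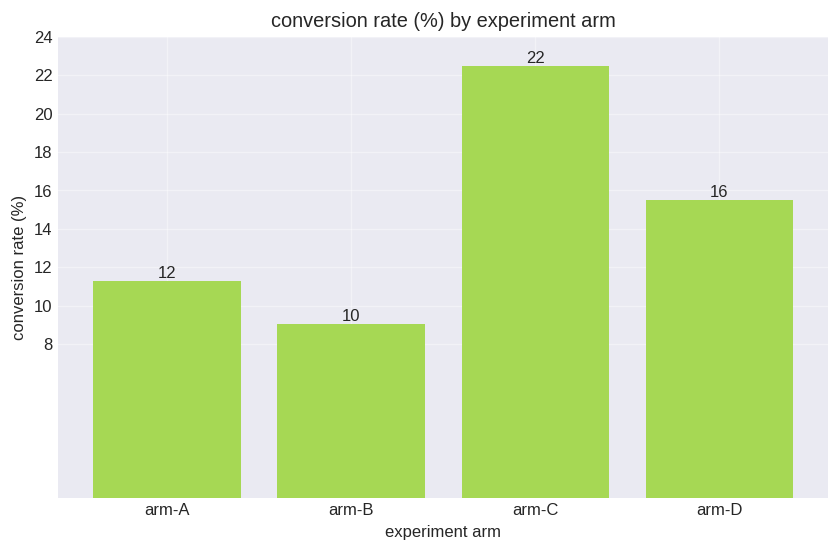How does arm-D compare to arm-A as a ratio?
arm-D ≈ 16, arm-A ≈ 12; 16/12 ≈ 1.33.

≈ 1.33×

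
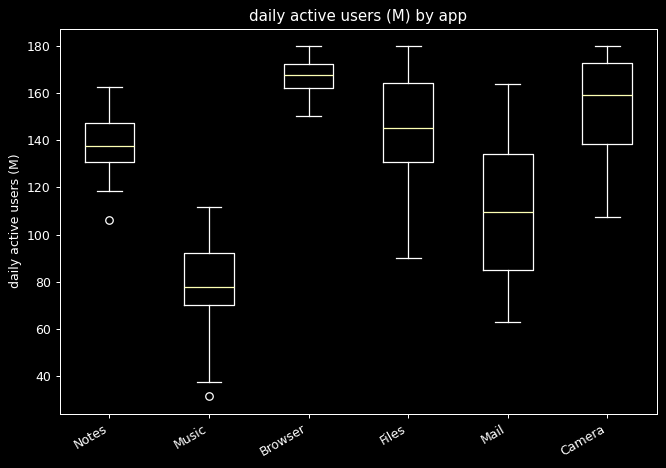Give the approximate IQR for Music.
≈ 20

Q3 ≈ 90, Q1 ≈ 70; IQR ≈ 20.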